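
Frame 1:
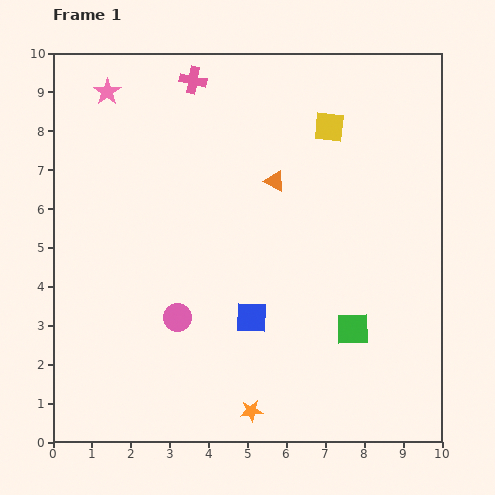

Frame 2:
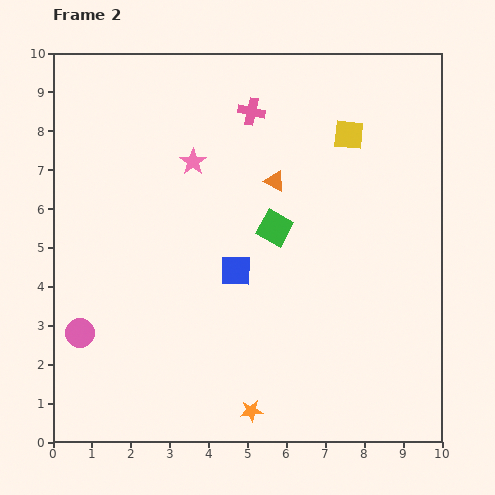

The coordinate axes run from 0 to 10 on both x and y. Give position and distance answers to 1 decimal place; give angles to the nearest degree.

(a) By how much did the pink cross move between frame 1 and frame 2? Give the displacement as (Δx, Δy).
(1.5, -0.8)

The pink cross was at (3.6, 9.3) in frame 1 and (5.1, 8.5) in frame 2.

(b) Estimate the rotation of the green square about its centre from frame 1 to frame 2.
31° clockwise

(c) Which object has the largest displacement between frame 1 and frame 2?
the green square

(moved 3.3; next 2.8)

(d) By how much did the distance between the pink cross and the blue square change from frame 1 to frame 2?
-2.2

Distance in frame 1: 6.3. Distance in frame 2: 4.1.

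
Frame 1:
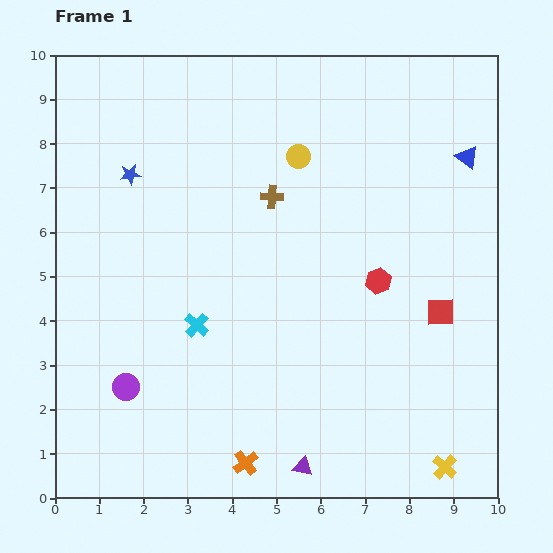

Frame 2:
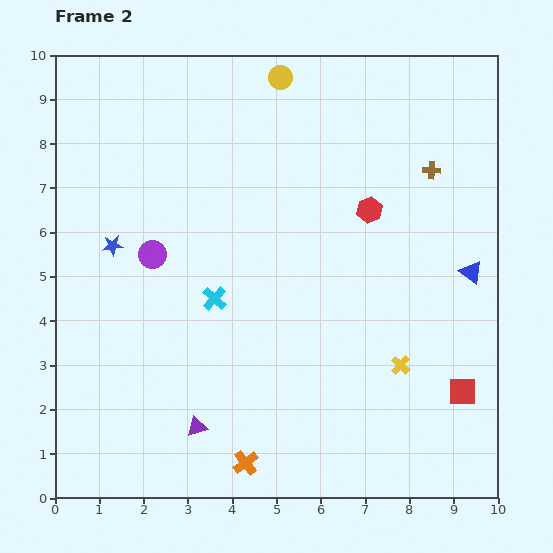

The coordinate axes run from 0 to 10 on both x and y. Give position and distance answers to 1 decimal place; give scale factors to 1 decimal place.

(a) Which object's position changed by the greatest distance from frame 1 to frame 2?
the brown cross

(moved 3.6; next 3.1)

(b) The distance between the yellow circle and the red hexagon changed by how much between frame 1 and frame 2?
+0.3

Distance in frame 1: 3.3. Distance in frame 2: 3.6.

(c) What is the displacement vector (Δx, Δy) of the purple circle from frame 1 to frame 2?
(0.6, 3.0)

The purple circle was at (1.6, 2.5) in frame 1 and (2.2, 5.5) in frame 2.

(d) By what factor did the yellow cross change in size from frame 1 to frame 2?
0.8×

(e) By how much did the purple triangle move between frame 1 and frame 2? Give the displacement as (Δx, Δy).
(-2.4, 0.9)

The purple triangle was at (5.6, 0.7) in frame 1 and (3.2, 1.6) in frame 2.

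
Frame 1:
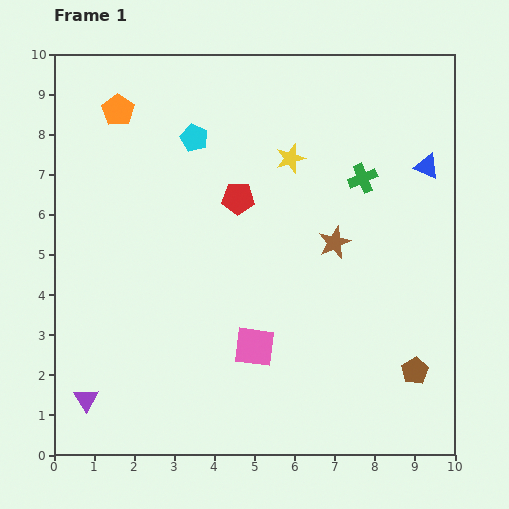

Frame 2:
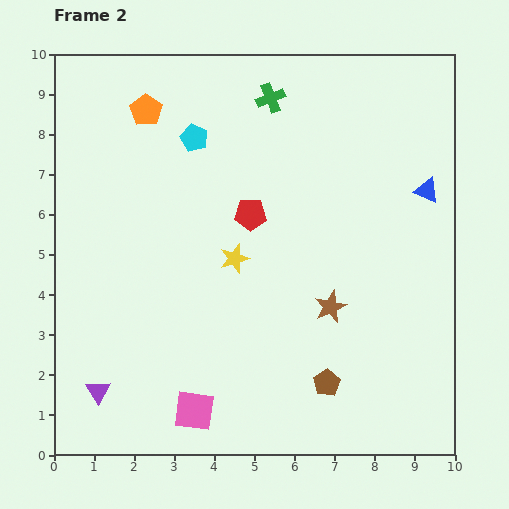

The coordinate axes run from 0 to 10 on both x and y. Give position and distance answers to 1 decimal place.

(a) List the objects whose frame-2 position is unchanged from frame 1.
the cyan pentagon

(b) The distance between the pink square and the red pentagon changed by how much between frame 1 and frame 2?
+1.4

Distance in frame 1: 3.7. Distance in frame 2: 5.1.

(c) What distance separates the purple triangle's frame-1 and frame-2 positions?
0.4

The purple triangle moved from (0.8, 1.4) to (1.1, 1.6), a distance of √(0.3² + 0.2²) ≈ 0.4.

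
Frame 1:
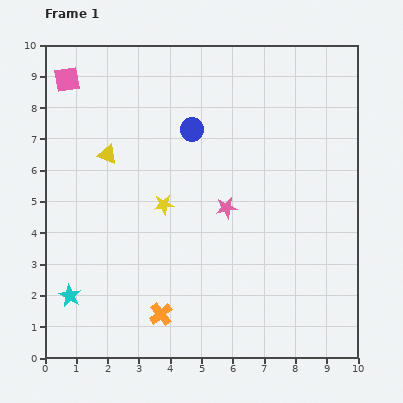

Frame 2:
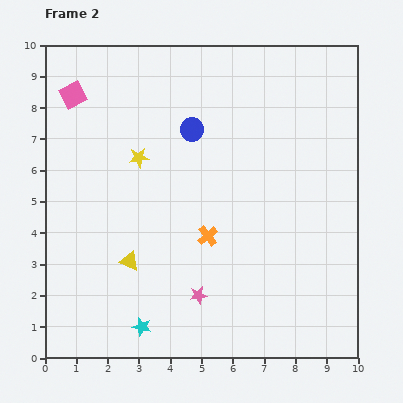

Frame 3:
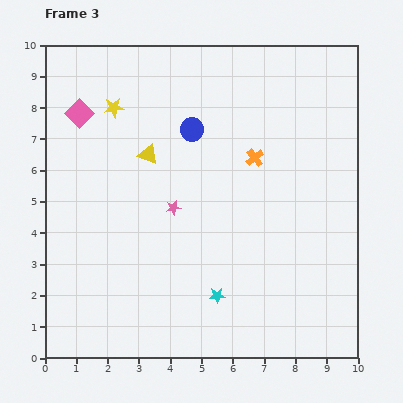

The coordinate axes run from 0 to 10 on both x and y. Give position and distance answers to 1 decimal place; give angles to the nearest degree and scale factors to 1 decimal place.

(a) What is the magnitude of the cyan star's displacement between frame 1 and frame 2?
2.5

The cyan star moved from (0.8, 2.0) to (3.1, 1.0), a distance of √(2.3² + 1.0²) ≈ 2.5.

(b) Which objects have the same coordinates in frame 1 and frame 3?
the blue circle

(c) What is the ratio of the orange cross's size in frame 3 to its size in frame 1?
0.8×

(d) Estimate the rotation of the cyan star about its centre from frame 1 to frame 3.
31° counter-clockwise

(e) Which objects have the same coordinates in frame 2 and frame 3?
the blue circle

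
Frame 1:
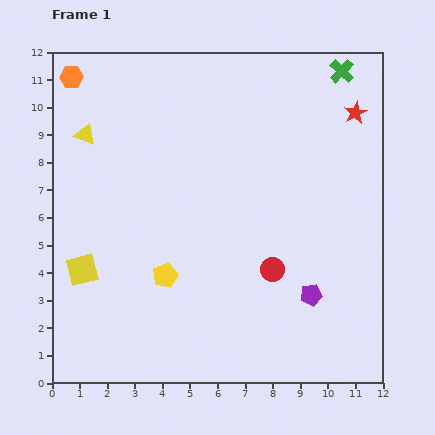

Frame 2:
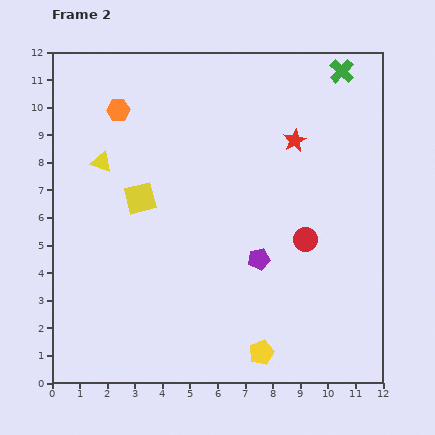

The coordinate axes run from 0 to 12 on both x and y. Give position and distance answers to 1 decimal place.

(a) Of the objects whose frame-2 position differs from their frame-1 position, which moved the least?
the yellow triangle

(moved 1.2)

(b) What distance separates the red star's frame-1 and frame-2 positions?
2.4

The red star moved from (11.0, 9.8) to (8.8, 8.8), a distance of √(2.2² + 1.0²) ≈ 2.4.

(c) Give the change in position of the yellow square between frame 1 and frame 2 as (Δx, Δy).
(2.1, 2.6)

The yellow square was at (1.1, 4.1) in frame 1 and (3.2, 6.7) in frame 2.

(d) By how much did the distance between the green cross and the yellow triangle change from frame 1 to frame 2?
-0.3

Distance in frame 1: 9.6. Distance in frame 2: 9.3.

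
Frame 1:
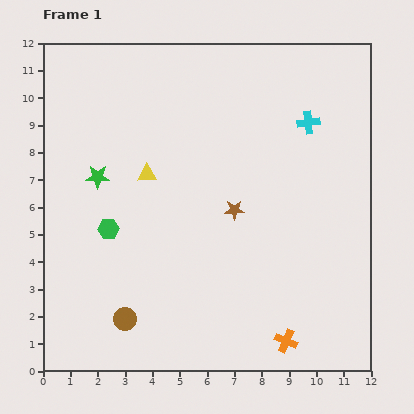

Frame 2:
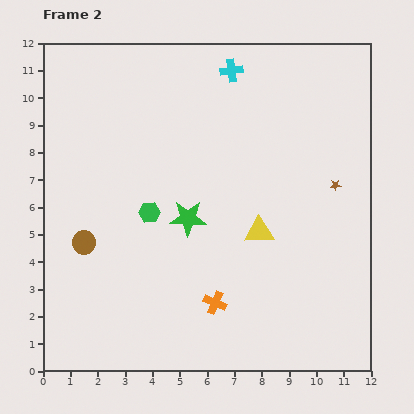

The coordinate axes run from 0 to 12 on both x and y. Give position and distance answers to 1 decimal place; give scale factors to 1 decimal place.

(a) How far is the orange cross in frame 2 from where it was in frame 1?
3.0

The orange cross moved from (8.9, 1.1) to (6.3, 2.5), a distance of √(2.6² + 1.4²) ≈ 3.0.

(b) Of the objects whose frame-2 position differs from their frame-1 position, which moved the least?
the green hexagon

(moved 1.6)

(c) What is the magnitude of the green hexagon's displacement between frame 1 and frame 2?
1.6

The green hexagon moved from (2.4, 5.2) to (3.9, 5.8), a distance of √(1.5² + 0.6²) ≈ 1.6.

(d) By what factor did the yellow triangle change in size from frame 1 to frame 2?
1.5×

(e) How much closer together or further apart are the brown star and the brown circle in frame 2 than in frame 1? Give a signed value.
+3.7

Distance in frame 1: 5.7. Distance in frame 2: 9.4.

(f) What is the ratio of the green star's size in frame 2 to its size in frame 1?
1.5×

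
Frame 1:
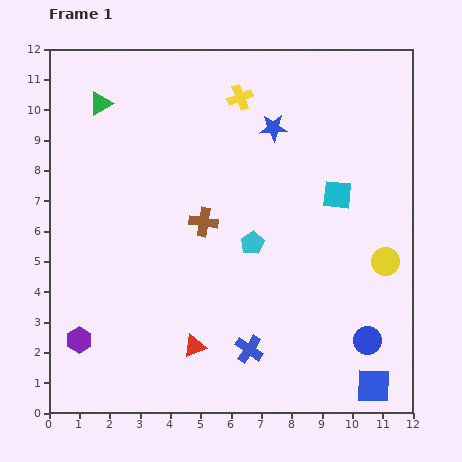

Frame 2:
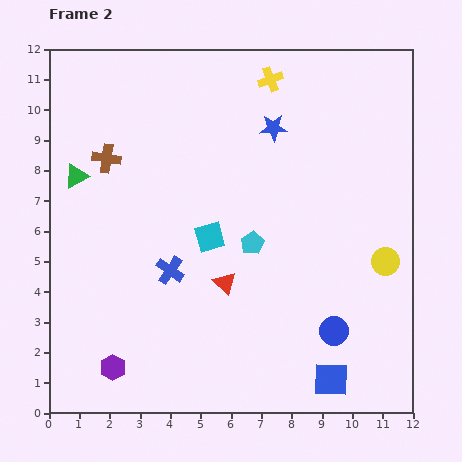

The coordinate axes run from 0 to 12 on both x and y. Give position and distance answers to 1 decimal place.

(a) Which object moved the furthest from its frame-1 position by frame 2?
the cyan square

(moved 4.4; next 3.8)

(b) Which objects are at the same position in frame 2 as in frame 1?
the cyan pentagon, the blue star, the yellow circle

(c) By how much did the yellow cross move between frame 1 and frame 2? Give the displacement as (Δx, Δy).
(1.0, 0.6)

The yellow cross was at (6.3, 10.4) in frame 1 and (7.3, 11.0) in frame 2.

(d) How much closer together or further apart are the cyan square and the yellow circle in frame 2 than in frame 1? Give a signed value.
+3.2

Distance in frame 1: 2.7. Distance in frame 2: 5.9.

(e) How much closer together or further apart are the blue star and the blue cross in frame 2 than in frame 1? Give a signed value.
-1.5

Distance in frame 1: 7.3. Distance in frame 2: 5.8.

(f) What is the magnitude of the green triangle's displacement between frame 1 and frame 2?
2.5

The green triangle moved from (1.7, 10.2) to (0.9, 7.8), a distance of √(0.8² + 2.4²) ≈ 2.5.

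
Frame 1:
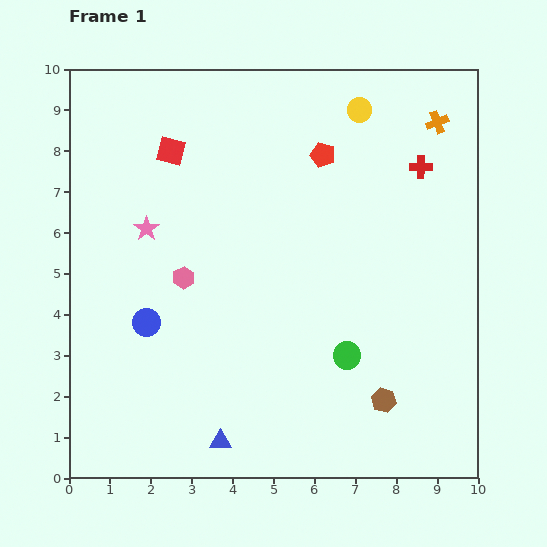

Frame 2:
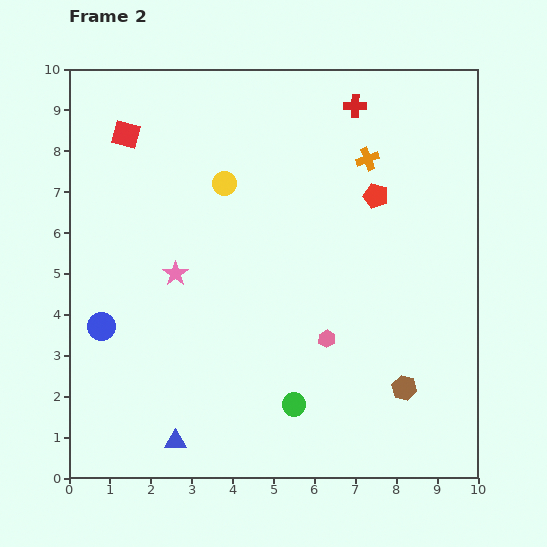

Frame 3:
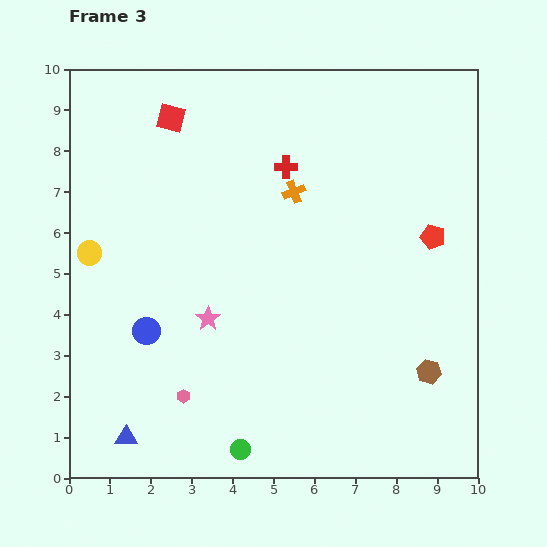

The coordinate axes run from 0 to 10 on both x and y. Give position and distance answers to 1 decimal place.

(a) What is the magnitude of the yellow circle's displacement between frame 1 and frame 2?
3.8

The yellow circle moved from (7.1, 9.0) to (3.8, 7.2), a distance of √(3.3² + 1.8²) ≈ 3.8.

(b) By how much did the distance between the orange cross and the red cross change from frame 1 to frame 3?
-0.6

Distance in frame 1: 1.2. Distance in frame 3: 0.6.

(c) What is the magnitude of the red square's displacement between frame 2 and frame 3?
1.2

The red square moved from (1.4, 8.4) to (2.5, 8.8), a distance of √(1.1² + 0.4²) ≈ 1.2.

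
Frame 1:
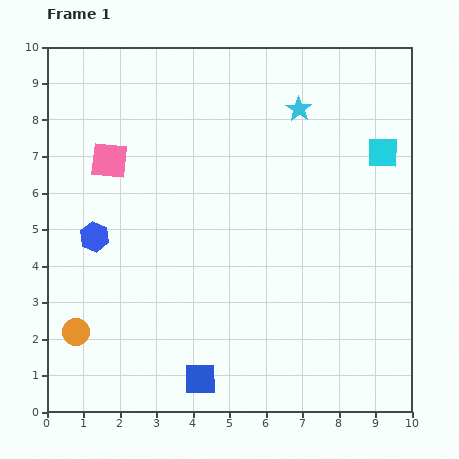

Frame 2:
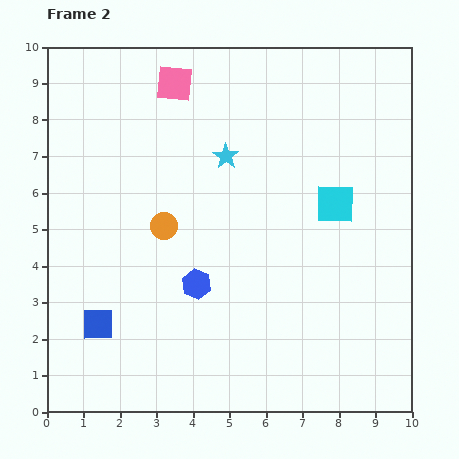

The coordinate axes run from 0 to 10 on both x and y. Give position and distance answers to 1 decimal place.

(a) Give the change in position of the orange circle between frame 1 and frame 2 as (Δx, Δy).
(2.4, 2.9)

The orange circle was at (0.8, 2.2) in frame 1 and (3.2, 5.1) in frame 2.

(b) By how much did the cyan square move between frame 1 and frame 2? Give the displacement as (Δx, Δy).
(-1.3, -1.4)

The cyan square was at (9.2, 7.1) in frame 1 and (7.9, 5.7) in frame 2.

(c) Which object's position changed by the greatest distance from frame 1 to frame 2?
the orange circle

(moved 3.8; next 3.2)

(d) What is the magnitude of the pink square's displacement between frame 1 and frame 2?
2.8

The pink square moved from (1.7, 6.9) to (3.5, 9.0), a distance of √(1.8² + 2.1²) ≈ 2.8.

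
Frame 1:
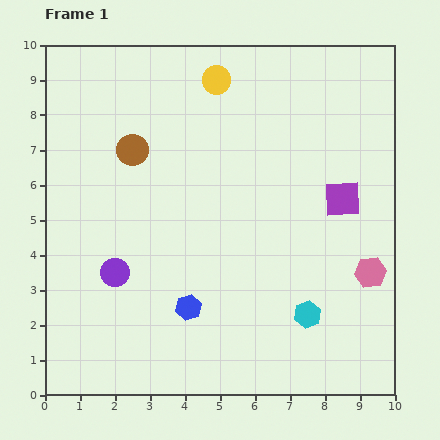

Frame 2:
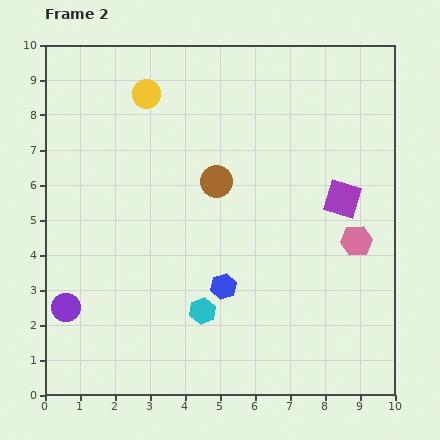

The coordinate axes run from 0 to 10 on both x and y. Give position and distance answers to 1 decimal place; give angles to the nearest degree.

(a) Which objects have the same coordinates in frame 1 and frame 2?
the purple square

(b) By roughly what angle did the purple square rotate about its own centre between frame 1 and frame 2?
19° clockwise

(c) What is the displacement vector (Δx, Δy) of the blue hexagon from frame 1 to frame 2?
(1.0, 0.6)

The blue hexagon was at (4.1, 2.5) in frame 1 and (5.1, 3.1) in frame 2.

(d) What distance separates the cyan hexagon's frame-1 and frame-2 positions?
3.0

The cyan hexagon moved from (7.5, 2.3) to (4.5, 2.4), a distance of √(3.0² + 0.1²) ≈ 3.0.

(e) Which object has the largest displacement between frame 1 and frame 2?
the cyan hexagon

(moved 3.0; next 2.6)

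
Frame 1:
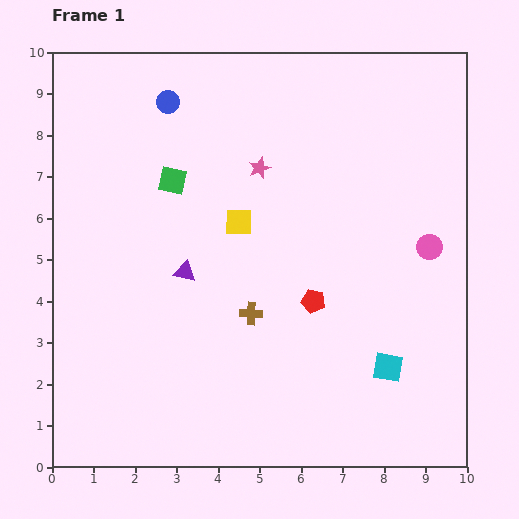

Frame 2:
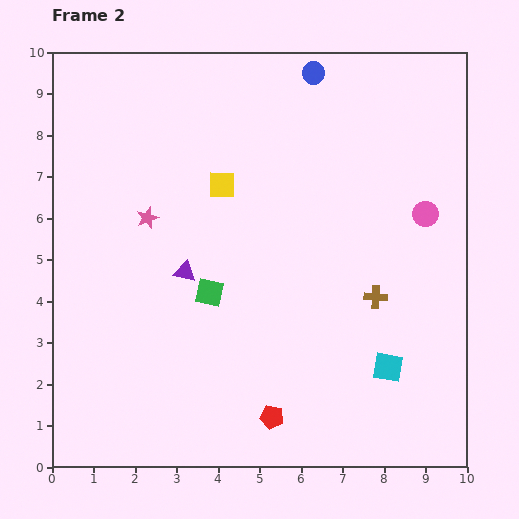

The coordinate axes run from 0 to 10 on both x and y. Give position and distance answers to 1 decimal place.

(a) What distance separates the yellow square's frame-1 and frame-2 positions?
1.0

The yellow square moved from (4.5, 5.9) to (4.1, 6.8), a distance of √(0.4² + 0.9²) ≈ 1.0.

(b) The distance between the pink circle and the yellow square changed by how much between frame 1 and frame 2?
+0.3

Distance in frame 1: 4.6. Distance in frame 2: 4.9.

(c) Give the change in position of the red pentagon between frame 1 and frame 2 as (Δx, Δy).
(-1.0, -2.8)

The red pentagon was at (6.3, 4.0) in frame 1 and (5.3, 1.2) in frame 2.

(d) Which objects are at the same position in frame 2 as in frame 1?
the purple triangle, the cyan square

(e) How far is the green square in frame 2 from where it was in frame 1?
2.8

The green square moved from (2.9, 6.9) to (3.8, 4.2), a distance of √(0.9² + 2.7²) ≈ 2.8.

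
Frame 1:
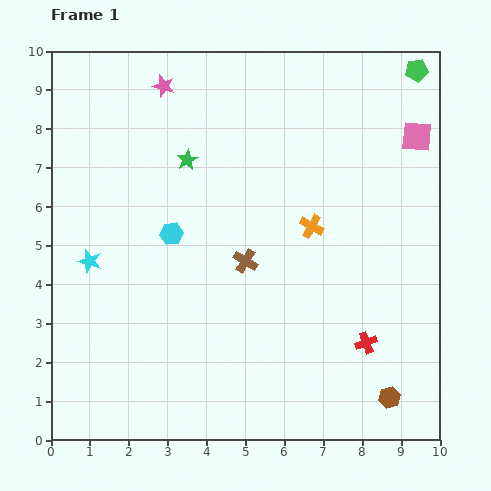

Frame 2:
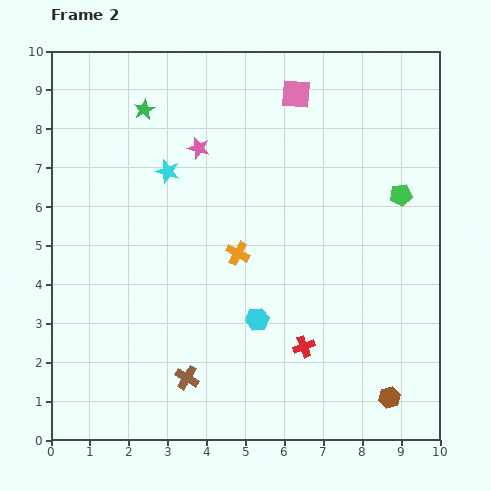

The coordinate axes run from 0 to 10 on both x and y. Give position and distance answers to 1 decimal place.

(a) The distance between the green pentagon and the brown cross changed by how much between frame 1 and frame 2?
+0.6

Distance in frame 1: 6.6. Distance in frame 2: 7.2.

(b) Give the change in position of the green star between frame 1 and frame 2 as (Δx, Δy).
(-1.1, 1.3)

The green star was at (3.5, 7.2) in frame 1 and (2.4, 8.5) in frame 2.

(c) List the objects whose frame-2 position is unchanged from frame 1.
the brown hexagon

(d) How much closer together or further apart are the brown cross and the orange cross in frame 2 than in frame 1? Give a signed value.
+1.6

Distance in frame 1: 1.9. Distance in frame 2: 3.5.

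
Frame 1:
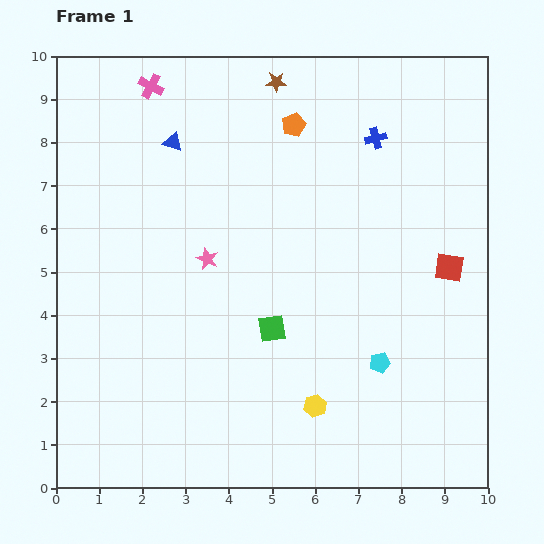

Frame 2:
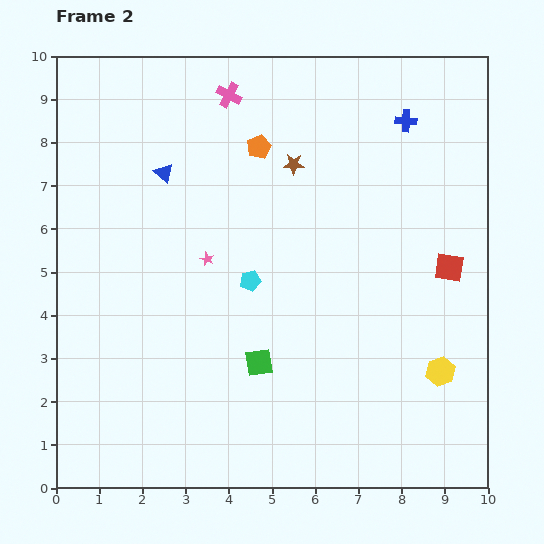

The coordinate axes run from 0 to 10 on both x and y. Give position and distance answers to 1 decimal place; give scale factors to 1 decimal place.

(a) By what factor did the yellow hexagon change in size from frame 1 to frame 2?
1.3×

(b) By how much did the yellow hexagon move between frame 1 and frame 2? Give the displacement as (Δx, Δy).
(2.9, 0.8)

The yellow hexagon was at (6.0, 1.9) in frame 1 and (8.9, 2.7) in frame 2.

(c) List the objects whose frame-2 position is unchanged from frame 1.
the red square, the pink star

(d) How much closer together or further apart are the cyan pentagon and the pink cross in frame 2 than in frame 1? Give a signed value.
-4.0

Distance in frame 1: 8.3. Distance in frame 2: 4.3.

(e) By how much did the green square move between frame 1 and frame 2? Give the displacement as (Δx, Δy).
(-0.3, -0.8)

The green square was at (5.0, 3.7) in frame 1 and (4.7, 2.9) in frame 2.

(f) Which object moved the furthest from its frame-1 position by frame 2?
the cyan pentagon

(moved 3.6; next 3.0)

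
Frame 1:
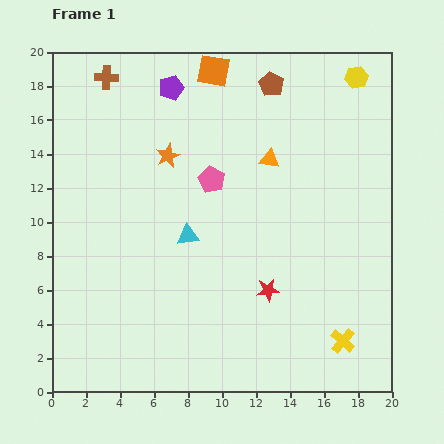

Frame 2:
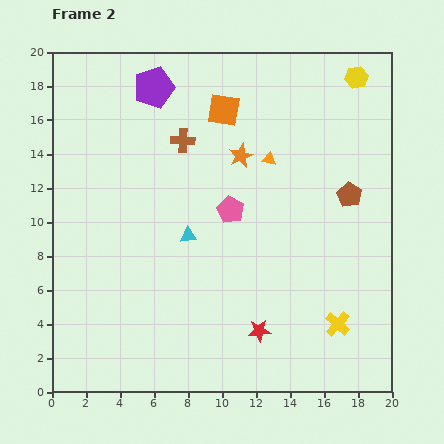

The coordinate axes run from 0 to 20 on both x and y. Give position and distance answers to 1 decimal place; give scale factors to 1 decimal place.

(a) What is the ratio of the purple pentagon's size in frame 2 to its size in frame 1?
1.6×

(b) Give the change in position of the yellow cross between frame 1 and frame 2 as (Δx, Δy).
(-0.3, 1.0)

The yellow cross was at (17.1, 3.0) in frame 1 and (16.8, 4.0) in frame 2.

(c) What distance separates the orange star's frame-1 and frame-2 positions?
4.3

The orange star moved from (6.8, 13.9) to (11.1, 13.9), a distance of √(4.3² + 0.0²) ≈ 4.3.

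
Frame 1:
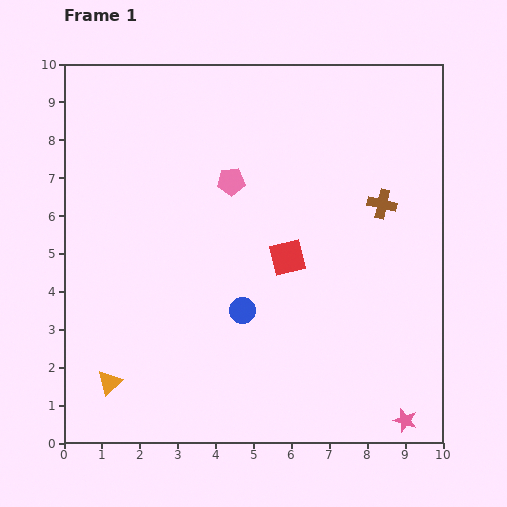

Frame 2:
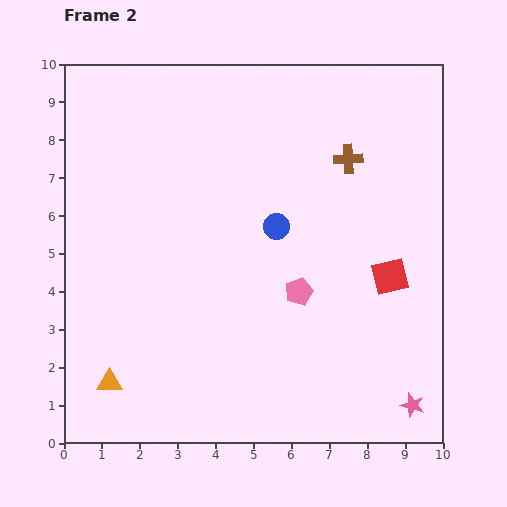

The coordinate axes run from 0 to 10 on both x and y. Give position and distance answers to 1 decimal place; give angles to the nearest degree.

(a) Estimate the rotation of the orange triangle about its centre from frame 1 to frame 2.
42° clockwise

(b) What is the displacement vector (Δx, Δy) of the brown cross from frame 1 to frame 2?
(-0.9, 1.2)

The brown cross was at (8.4, 6.3) in frame 1 and (7.5, 7.5) in frame 2.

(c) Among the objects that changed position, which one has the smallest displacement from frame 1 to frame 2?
the pink star

(moved 0.4)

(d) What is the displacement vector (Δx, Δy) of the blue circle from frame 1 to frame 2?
(0.9, 2.2)

The blue circle was at (4.7, 3.5) in frame 1 and (5.6, 5.7) in frame 2.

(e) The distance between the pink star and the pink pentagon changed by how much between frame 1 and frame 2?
-3.6

Distance in frame 1: 7.8. Distance in frame 2: 4.2.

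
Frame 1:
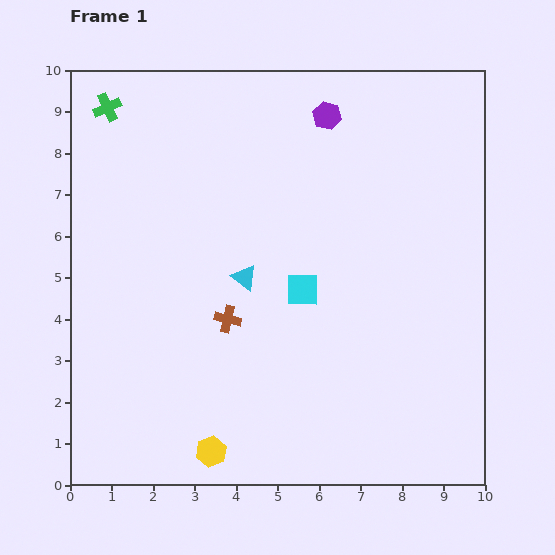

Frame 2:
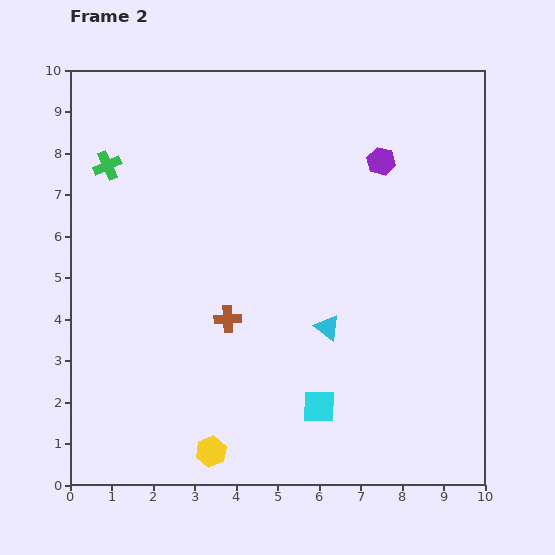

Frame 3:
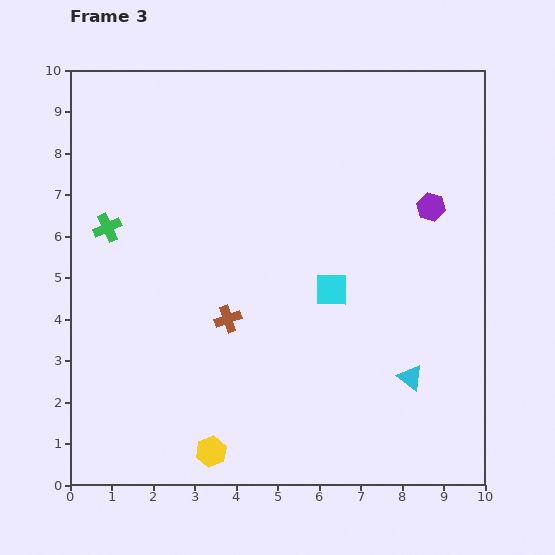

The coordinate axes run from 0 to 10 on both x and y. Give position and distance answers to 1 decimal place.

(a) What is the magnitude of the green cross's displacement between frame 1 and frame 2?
1.4

The green cross moved from (0.9, 9.1) to (0.9, 7.7), a distance of √(0.0² + 1.4²) ≈ 1.4.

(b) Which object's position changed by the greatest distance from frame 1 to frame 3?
the cyan triangle

(moved 4.7; next 3.3)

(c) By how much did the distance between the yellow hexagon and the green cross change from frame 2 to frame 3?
-1.3

Distance in frame 2: 7.3. Distance in frame 3: 6.0.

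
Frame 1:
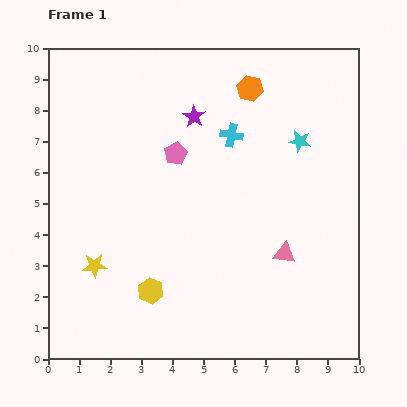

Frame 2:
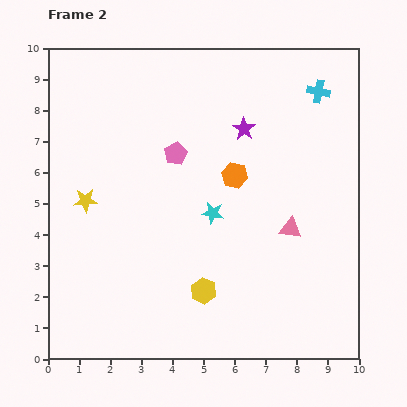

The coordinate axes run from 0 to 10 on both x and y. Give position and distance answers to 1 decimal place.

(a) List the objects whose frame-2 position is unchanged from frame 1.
the pink pentagon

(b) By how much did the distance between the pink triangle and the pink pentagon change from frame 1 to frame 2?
-0.3

Distance in frame 1: 4.7. Distance in frame 2: 4.4.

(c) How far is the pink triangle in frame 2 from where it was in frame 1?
0.8

The pink triangle moved from (7.6, 3.4) to (7.8, 4.2), a distance of √(0.2² + 0.8²) ≈ 0.8.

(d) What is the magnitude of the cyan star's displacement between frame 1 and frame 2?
3.6

The cyan star moved from (8.1, 7.0) to (5.3, 4.7), a distance of √(2.8² + 2.3²) ≈ 3.6.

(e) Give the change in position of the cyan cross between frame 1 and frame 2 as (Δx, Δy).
(2.8, 1.4)

The cyan cross was at (5.9, 7.2) in frame 1 and (8.7, 8.6) in frame 2.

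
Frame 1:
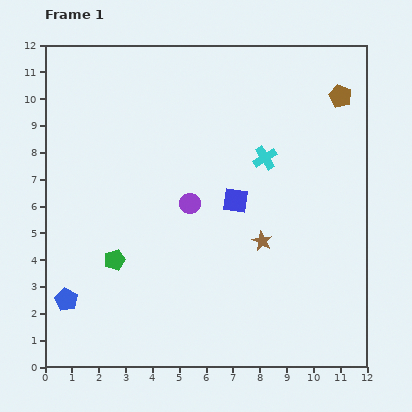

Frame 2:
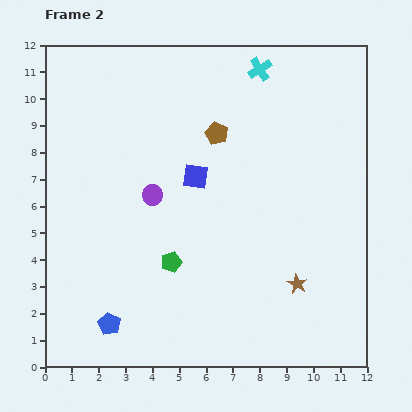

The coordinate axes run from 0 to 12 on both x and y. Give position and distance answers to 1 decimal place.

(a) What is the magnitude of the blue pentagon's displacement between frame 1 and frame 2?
1.8

The blue pentagon moved from (0.8, 2.5) to (2.4, 1.6), a distance of √(1.6² + 0.9²) ≈ 1.8.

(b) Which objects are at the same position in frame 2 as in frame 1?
none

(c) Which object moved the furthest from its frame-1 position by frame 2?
the brown pentagon

(moved 4.8; next 3.3)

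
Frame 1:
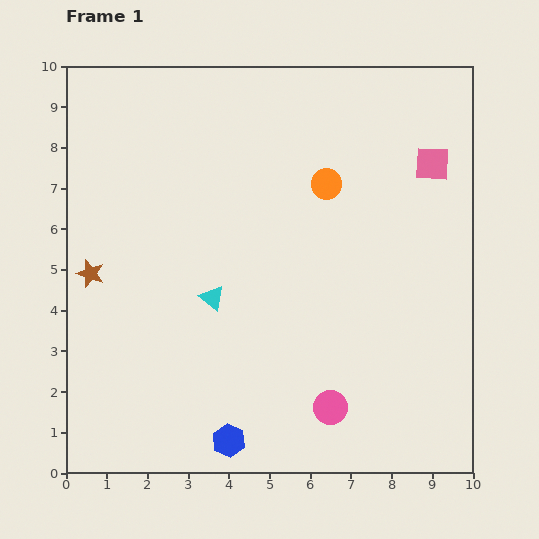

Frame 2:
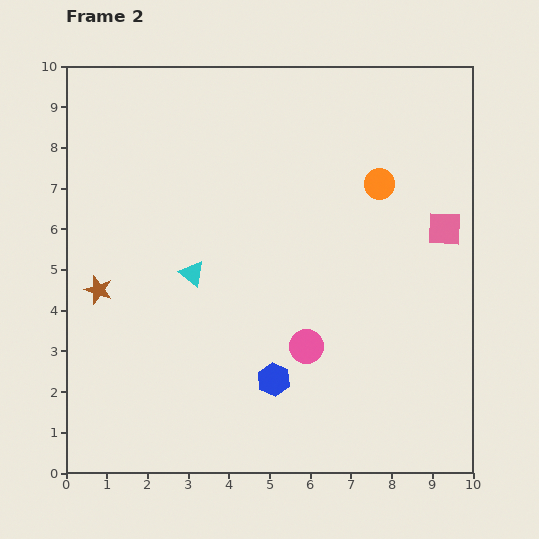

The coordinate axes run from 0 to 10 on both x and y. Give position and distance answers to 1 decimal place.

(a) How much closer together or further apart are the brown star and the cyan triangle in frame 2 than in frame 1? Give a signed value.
-0.8

Distance in frame 1: 3.1. Distance in frame 2: 2.3.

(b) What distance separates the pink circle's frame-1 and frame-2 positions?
1.6

The pink circle moved from (6.5, 1.6) to (5.9, 3.1), a distance of √(0.6² + 1.5²) ≈ 1.6.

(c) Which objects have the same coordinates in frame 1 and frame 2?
none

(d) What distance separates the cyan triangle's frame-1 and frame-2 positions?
0.8

The cyan triangle moved from (3.6, 4.3) to (3.1, 4.9), a distance of √(0.5² + 0.6²) ≈ 0.8.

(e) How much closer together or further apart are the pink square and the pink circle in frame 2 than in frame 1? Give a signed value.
-2.0

Distance in frame 1: 6.5. Distance in frame 2: 4.5.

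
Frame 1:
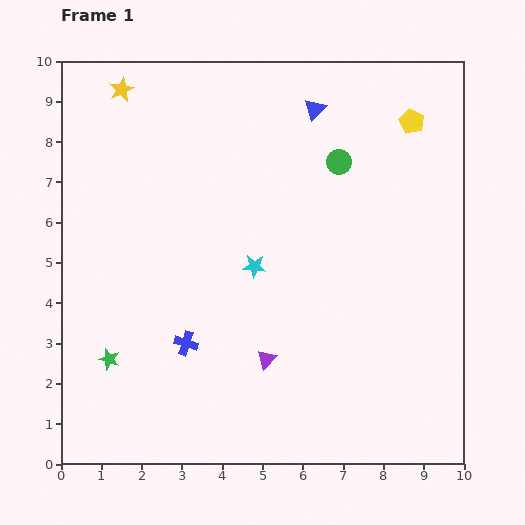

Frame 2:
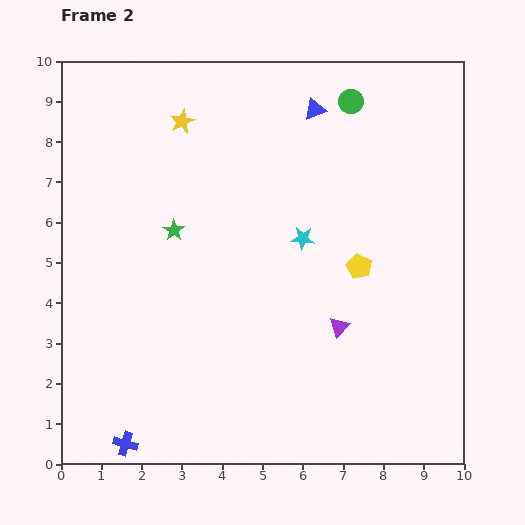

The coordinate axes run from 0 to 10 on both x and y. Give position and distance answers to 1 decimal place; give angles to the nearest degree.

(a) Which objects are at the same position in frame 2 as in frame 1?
the blue triangle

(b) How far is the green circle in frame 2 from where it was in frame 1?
1.5

The green circle moved from (6.9, 7.5) to (7.2, 9.0), a distance of √(0.3² + 1.5²) ≈ 1.5.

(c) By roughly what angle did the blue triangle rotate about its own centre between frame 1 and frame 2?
27° clockwise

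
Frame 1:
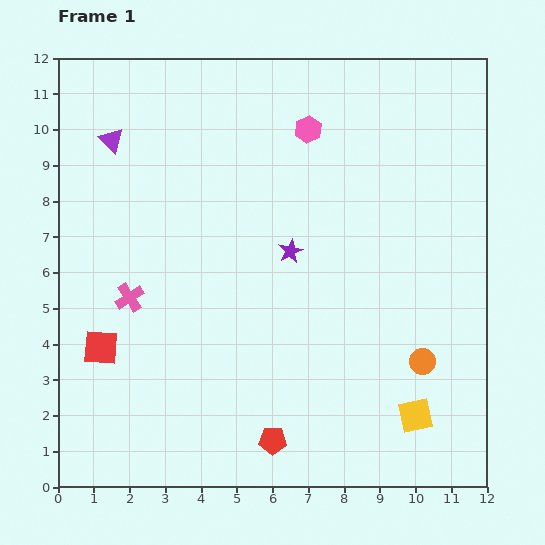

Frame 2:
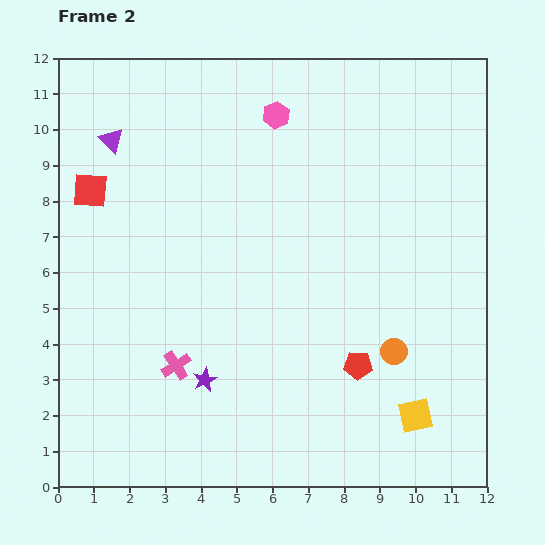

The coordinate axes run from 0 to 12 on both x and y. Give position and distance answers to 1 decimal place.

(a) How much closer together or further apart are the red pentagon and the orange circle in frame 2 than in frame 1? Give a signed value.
-3.6

Distance in frame 1: 4.7. Distance in frame 2: 1.1.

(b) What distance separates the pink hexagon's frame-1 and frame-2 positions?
1.0

The pink hexagon moved from (7.0, 10.0) to (6.1, 10.4), a distance of √(0.9² + 0.4²) ≈ 1.0.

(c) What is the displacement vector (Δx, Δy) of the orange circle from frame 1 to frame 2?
(-0.8, 0.3)

The orange circle was at (10.2, 3.5) in frame 1 and (9.4, 3.8) in frame 2.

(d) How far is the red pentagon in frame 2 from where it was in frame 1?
3.2

The red pentagon moved from (6.0, 1.3) to (8.4, 3.4), a distance of √(2.4² + 2.1²) ≈ 3.2.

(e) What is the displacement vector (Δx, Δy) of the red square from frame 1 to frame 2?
(-0.3, 4.4)

The red square was at (1.2, 3.9) in frame 1 and (0.9, 8.3) in frame 2.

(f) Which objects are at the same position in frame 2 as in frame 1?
the purple triangle, the yellow square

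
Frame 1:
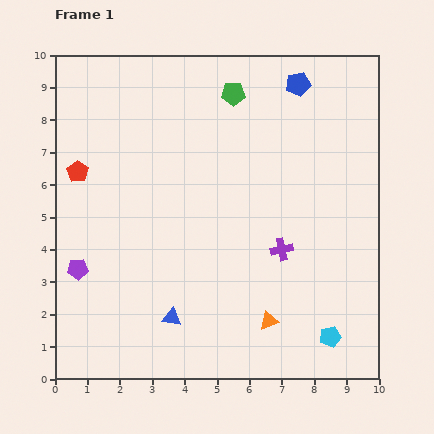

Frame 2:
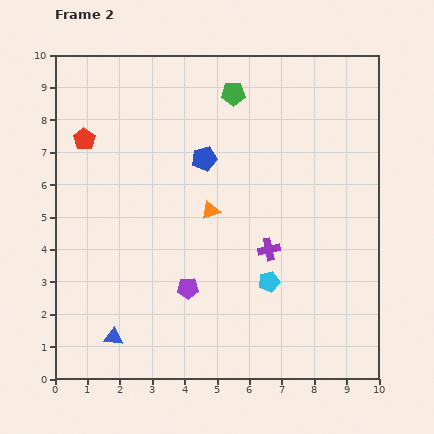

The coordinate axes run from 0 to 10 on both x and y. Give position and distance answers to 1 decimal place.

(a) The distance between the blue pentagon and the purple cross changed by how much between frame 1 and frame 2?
-1.7

Distance in frame 1: 5.1. Distance in frame 2: 3.4.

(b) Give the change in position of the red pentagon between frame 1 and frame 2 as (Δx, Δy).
(0.2, 1.0)

The red pentagon was at (0.7, 6.4) in frame 1 and (0.9, 7.4) in frame 2.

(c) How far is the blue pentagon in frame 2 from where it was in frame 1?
3.7

The blue pentagon moved from (7.5, 9.1) to (4.6, 6.8), a distance of √(2.9² + 2.3²) ≈ 3.7.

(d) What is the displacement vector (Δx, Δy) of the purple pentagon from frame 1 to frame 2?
(3.4, -0.6)

The purple pentagon was at (0.7, 3.4) in frame 1 and (4.1, 2.8) in frame 2.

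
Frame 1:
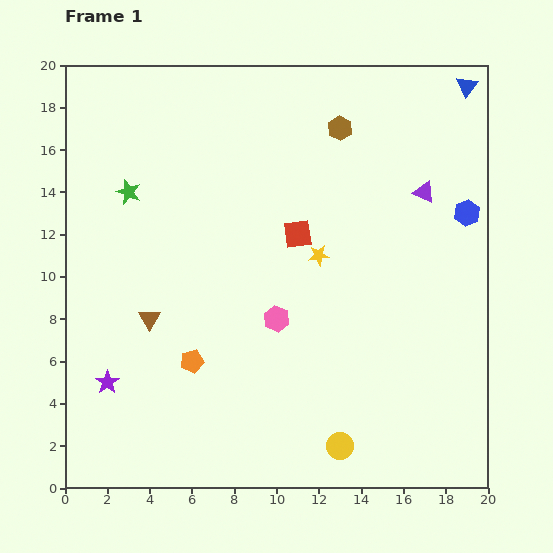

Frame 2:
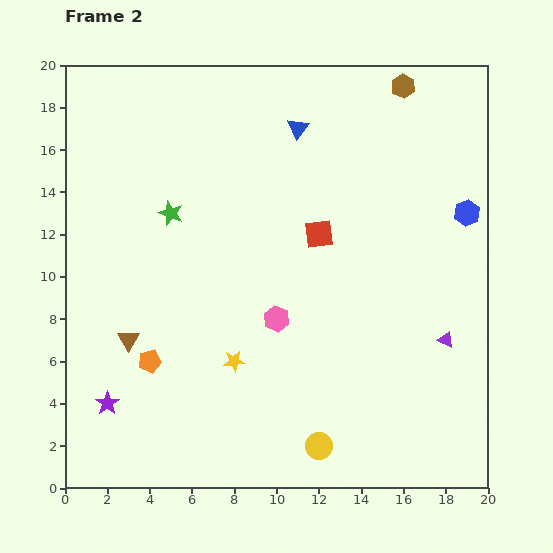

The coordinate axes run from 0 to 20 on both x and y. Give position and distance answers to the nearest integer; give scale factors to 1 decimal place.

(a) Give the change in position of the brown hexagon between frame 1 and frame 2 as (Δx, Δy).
(3, 2)

The brown hexagon was at (13, 17) in frame 1 and (16, 19) in frame 2.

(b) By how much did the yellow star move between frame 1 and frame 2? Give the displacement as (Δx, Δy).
(-4, -5)

The yellow star was at (12, 11) in frame 1 and (8, 6) in frame 2.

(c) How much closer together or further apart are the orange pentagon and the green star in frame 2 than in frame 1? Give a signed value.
-2

Distance in frame 1: 9. Distance in frame 2: 7.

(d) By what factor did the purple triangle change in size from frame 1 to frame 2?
0.8×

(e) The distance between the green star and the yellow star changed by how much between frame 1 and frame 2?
-1

Distance in frame 1: 9. Distance in frame 2: 8.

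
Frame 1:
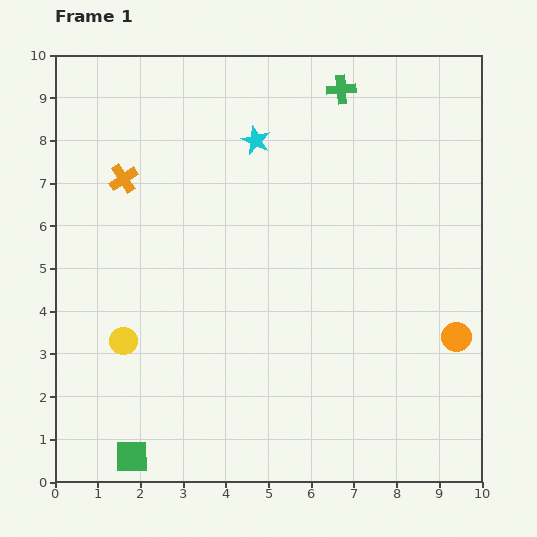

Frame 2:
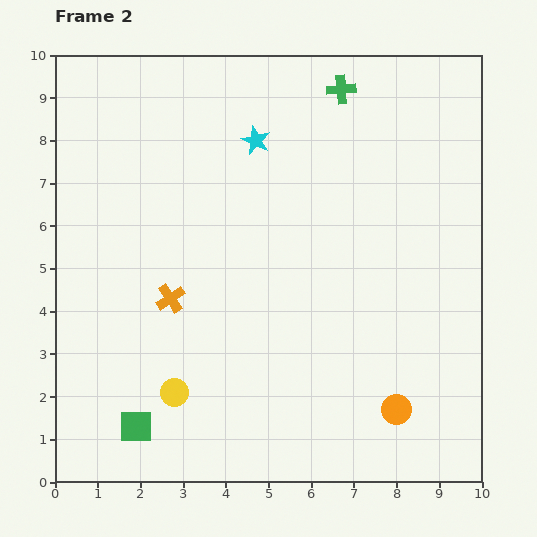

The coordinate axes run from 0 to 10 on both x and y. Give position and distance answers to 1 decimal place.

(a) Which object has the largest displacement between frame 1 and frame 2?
the orange cross

(moved 3.0; next 2.2)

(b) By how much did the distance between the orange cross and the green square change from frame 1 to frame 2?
-3.4

Distance in frame 1: 6.5. Distance in frame 2: 3.1.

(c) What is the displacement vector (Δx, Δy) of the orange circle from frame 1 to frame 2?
(-1.4, -1.7)

The orange circle was at (9.4, 3.4) in frame 1 and (8.0, 1.7) in frame 2.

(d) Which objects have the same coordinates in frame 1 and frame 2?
the cyan star, the green cross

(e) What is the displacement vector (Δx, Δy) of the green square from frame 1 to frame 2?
(0.1, 0.7)

The green square was at (1.8, 0.6) in frame 1 and (1.9, 1.3) in frame 2.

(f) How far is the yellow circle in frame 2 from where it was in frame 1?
1.7

The yellow circle moved from (1.6, 3.3) to (2.8, 2.1), a distance of √(1.2² + 1.2²) ≈ 1.7.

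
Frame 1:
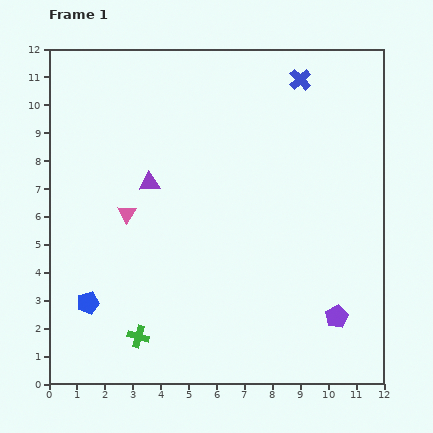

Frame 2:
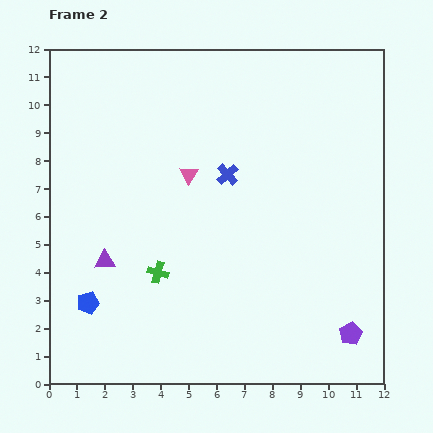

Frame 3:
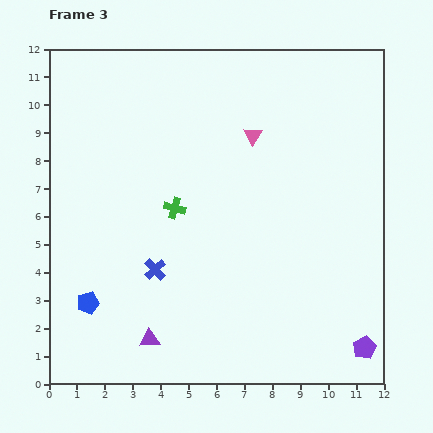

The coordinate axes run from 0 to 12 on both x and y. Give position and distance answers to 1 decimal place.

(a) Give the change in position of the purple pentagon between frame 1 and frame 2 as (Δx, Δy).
(0.5, -0.6)

The purple pentagon was at (10.3, 2.4) in frame 1 and (10.8, 1.8) in frame 2.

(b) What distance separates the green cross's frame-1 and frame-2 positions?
2.4

The green cross moved from (3.2, 1.7) to (3.9, 4.0), a distance of √(0.7² + 2.3²) ≈ 2.4.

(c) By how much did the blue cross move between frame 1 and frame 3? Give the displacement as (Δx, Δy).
(-5.2, -6.8)

The blue cross was at (9.0, 10.9) in frame 1 and (3.8, 4.1) in frame 3.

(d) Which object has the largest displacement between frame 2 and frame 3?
the blue cross

(moved 4.3; next 3.2)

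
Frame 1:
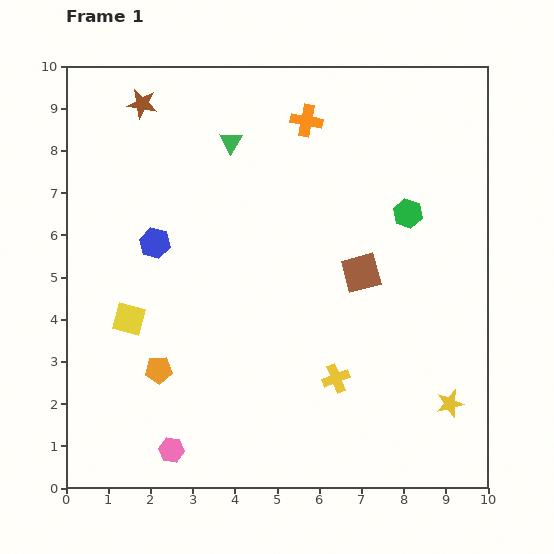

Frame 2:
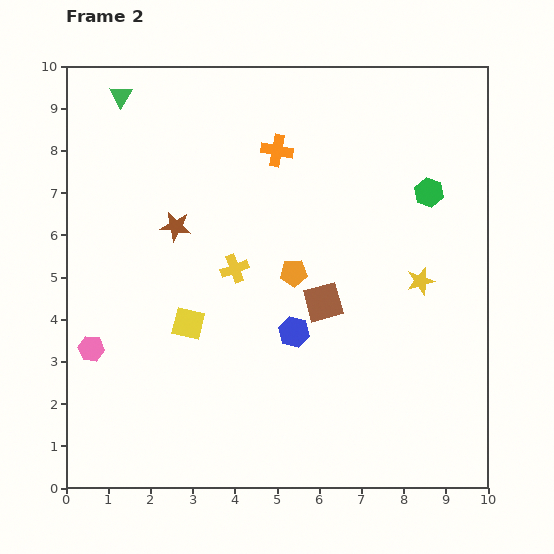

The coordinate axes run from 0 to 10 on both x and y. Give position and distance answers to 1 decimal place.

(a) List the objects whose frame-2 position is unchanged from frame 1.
none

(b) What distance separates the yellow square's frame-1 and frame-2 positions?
1.4

The yellow square moved from (1.5, 4.0) to (2.9, 3.9), a distance of √(1.4² + 0.1²) ≈ 1.4.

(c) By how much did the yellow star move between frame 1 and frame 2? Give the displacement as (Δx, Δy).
(-0.7, 2.9)

The yellow star was at (9.1, 2.0) in frame 1 and (8.4, 4.9) in frame 2.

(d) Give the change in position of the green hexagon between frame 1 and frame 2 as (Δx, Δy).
(0.5, 0.5)

The green hexagon was at (8.1, 6.5) in frame 1 and (8.6, 7.0) in frame 2.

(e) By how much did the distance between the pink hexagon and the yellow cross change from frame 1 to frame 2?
-0.4

Distance in frame 1: 4.3. Distance in frame 2: 3.9.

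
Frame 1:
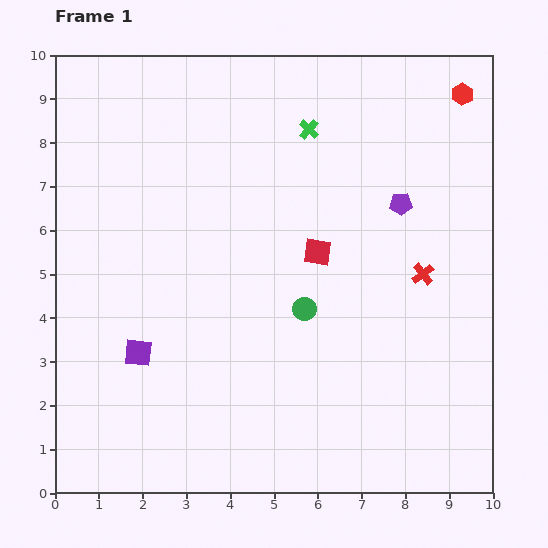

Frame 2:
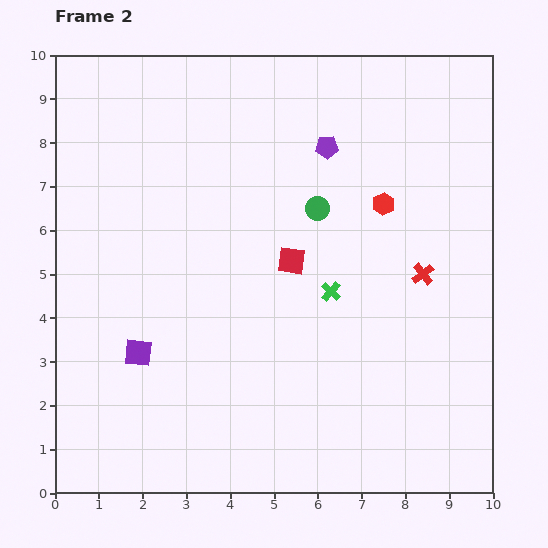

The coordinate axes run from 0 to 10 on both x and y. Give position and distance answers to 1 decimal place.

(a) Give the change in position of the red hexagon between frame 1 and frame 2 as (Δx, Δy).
(-1.8, -2.5)

The red hexagon was at (9.3, 9.1) in frame 1 and (7.5, 6.6) in frame 2.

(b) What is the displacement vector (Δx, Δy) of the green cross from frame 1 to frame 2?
(0.5, -3.7)

The green cross was at (5.8, 8.3) in frame 1 and (6.3, 4.6) in frame 2.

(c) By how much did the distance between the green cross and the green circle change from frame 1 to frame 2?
-2.2

Distance in frame 1: 4.1. Distance in frame 2: 1.9.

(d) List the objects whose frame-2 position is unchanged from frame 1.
the red cross, the purple square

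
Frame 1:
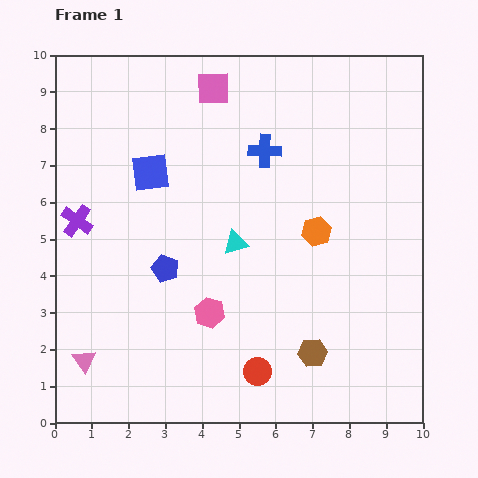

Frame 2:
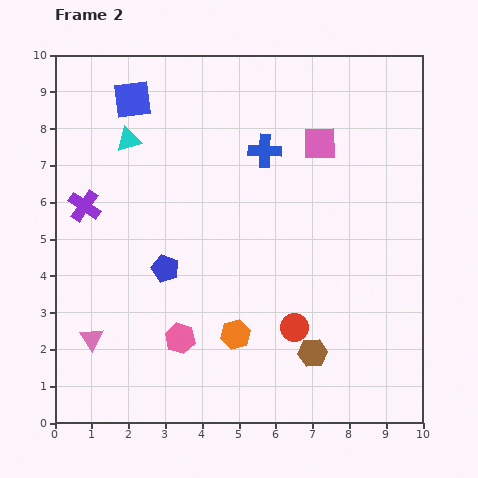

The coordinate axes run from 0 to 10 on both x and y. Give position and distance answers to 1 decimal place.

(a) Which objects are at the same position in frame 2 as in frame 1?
the blue cross, the blue pentagon, the brown hexagon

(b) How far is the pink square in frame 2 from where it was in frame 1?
3.3

The pink square moved from (4.3, 9.1) to (7.2, 7.6), a distance of √(2.9² + 1.5²) ≈ 3.3.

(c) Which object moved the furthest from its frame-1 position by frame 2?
the cyan triangle

(moved 4.0; next 3.6)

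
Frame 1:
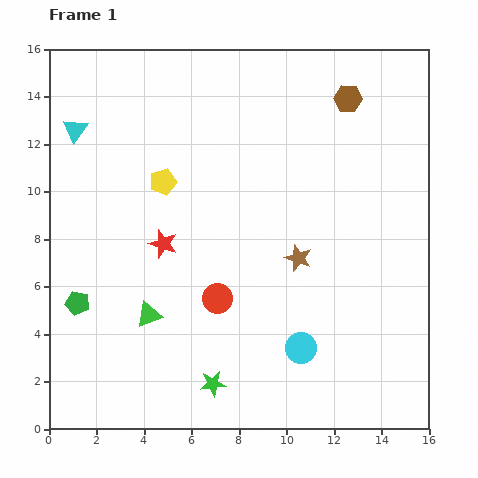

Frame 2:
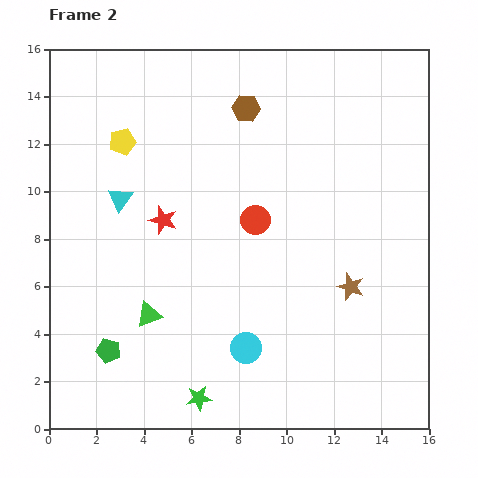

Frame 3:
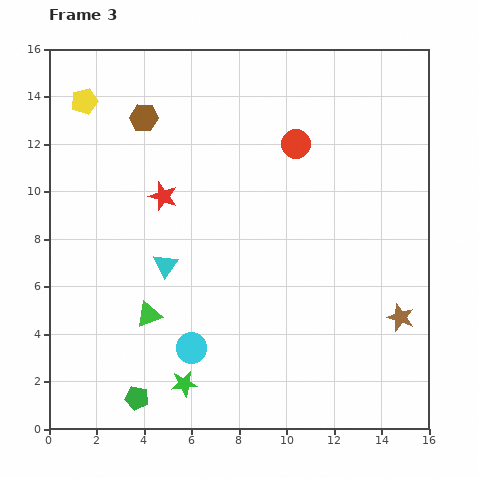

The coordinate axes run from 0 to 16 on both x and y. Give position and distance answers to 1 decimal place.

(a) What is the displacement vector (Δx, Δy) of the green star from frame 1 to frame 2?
(-0.6, -0.6)

The green star was at (6.9, 1.9) in frame 1 and (6.3, 1.3) in frame 2.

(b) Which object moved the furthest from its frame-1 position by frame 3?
the brown hexagon

(moved 8.6; next 7.3)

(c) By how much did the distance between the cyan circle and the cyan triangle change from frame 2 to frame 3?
-4.5

Distance in frame 2: 8.2. Distance in frame 3: 3.7.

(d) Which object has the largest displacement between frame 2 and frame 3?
the brown hexagon

(moved 4.3; next 3.6)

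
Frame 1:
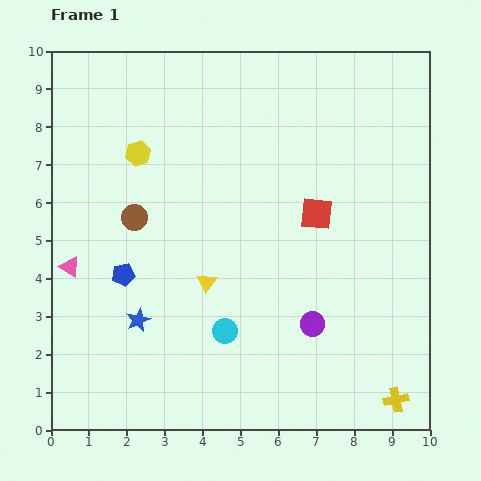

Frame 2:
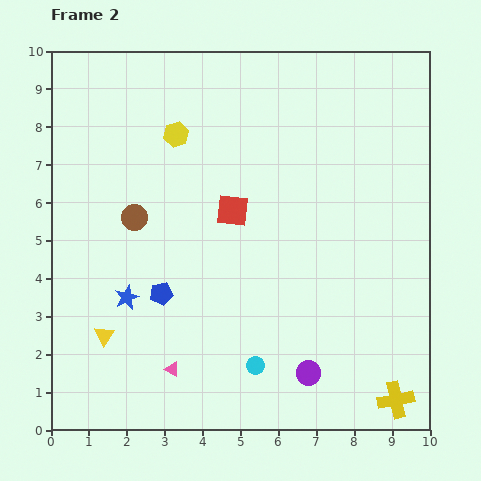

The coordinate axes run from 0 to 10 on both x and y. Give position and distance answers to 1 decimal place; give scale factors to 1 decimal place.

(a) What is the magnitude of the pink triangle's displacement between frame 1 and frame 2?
3.8

The pink triangle moved from (0.5, 4.3) to (3.2, 1.6), a distance of √(2.7² + 2.7²) ≈ 3.8.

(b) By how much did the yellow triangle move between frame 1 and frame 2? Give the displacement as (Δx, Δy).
(-2.7, -1.4)

The yellow triangle was at (4.1, 3.9) in frame 1 and (1.4, 2.5) in frame 2.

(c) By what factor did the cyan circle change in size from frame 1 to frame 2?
0.7×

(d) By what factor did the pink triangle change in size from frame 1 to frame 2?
0.7×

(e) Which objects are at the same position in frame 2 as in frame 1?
the brown circle, the yellow cross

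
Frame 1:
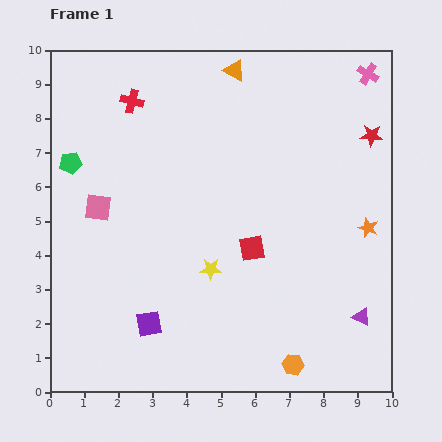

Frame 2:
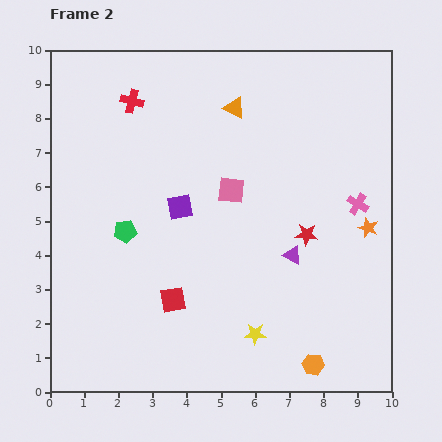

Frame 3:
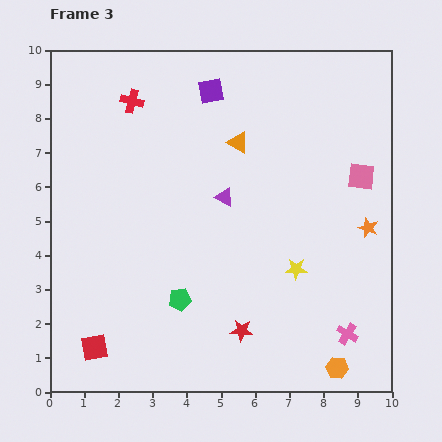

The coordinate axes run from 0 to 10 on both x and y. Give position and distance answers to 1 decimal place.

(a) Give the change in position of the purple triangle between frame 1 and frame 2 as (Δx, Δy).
(-2.0, 1.8)

The purple triangle was at (9.1, 2.2) in frame 1 and (7.1, 4.0) in frame 2.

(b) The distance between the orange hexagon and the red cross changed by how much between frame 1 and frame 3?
+0.8

Distance in frame 1: 9.0. Distance in frame 3: 9.8.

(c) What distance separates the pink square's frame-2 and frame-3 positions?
3.8

The pink square moved from (5.3, 5.9) to (9.1, 6.3), a distance of √(3.8² + 0.4²) ≈ 3.8.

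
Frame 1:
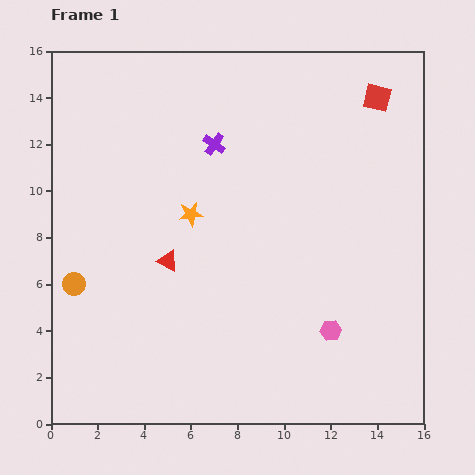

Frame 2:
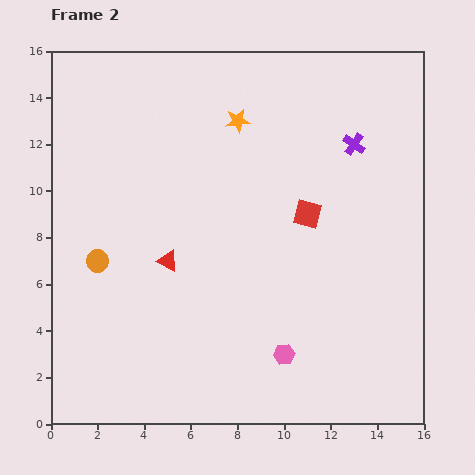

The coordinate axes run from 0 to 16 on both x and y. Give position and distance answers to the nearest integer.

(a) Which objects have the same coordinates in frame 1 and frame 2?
the red triangle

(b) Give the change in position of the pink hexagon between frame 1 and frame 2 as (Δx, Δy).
(-2, -1)

The pink hexagon was at (12, 4) in frame 1 and (10, 3) in frame 2.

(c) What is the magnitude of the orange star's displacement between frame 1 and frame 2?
4

The orange star moved from (6, 9) to (8, 13), a distance of √(2² + 4²) ≈ 4.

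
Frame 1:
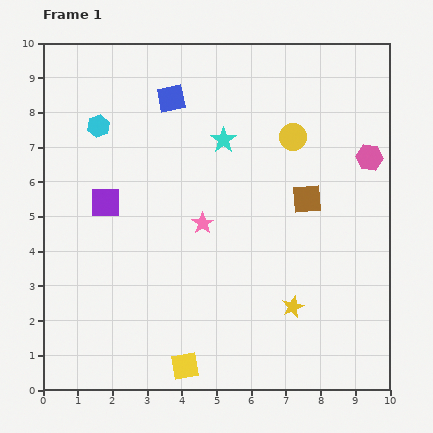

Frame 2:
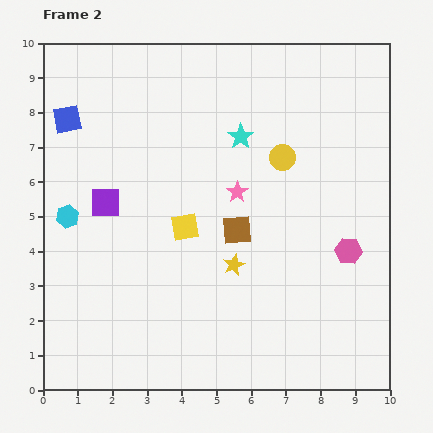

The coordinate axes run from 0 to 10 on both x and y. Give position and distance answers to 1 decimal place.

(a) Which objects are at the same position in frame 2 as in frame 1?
the purple square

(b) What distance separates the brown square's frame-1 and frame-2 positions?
2.2

The brown square moved from (7.6, 5.5) to (5.6, 4.6), a distance of √(2.0² + 0.9²) ≈ 2.2.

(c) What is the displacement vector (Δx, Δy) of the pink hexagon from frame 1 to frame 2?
(-0.6, -2.7)

The pink hexagon was at (9.4, 6.7) in frame 1 and (8.8, 4.0) in frame 2.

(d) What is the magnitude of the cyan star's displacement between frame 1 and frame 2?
0.5

The cyan star moved from (5.2, 7.2) to (5.7, 7.3), a distance of √(0.5² + 0.1²) ≈ 0.5.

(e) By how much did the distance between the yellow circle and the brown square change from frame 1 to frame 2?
+0.7

Distance in frame 1: 1.8. Distance in frame 2: 2.5.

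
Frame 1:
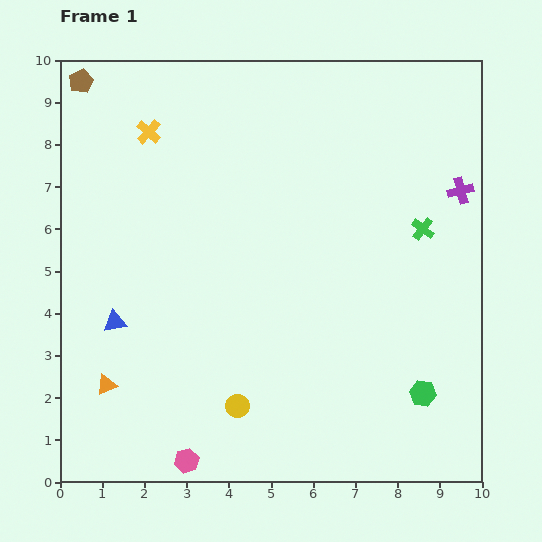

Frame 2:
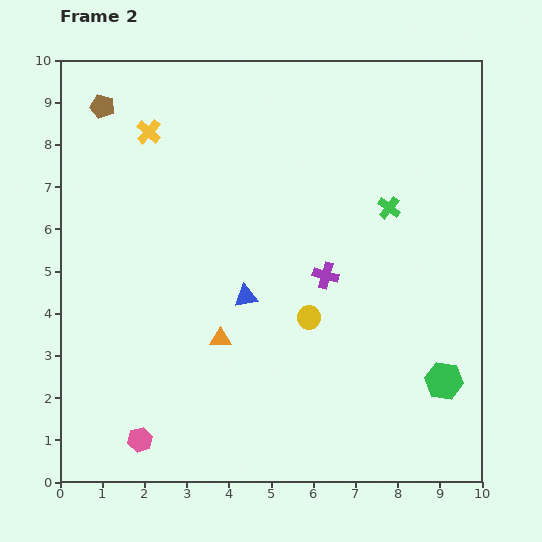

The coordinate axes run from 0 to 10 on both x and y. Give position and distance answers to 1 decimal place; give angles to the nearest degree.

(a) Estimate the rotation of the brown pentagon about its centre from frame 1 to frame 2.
30° counter-clockwise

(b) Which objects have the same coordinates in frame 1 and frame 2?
the yellow cross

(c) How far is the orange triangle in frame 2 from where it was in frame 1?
2.9

The orange triangle moved from (1.1, 2.3) to (3.8, 3.4), a distance of √(2.7² + 1.1²) ≈ 2.9.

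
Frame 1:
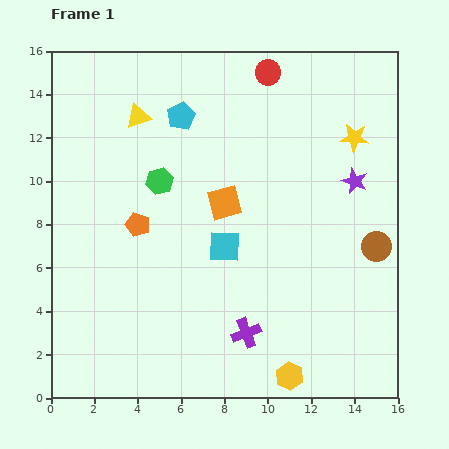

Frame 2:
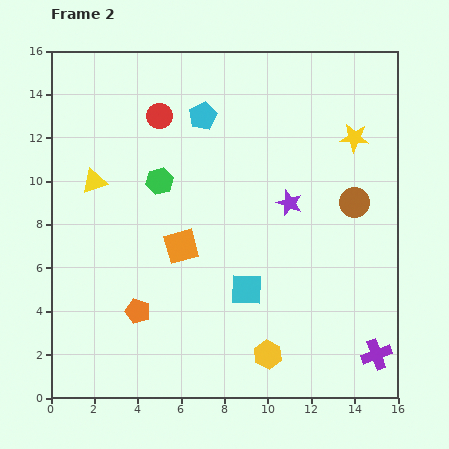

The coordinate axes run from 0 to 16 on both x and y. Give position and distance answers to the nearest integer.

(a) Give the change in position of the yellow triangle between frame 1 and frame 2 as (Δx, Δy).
(-2, -3)

The yellow triangle was at (4, 13) in frame 1 and (2, 10) in frame 2.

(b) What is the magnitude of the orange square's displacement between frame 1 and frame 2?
3

The orange square moved from (8, 9) to (6, 7), a distance of √(2² + 2²) ≈ 3.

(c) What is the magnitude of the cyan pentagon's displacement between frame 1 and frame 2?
1

The cyan pentagon moved from (6, 13) to (7, 13), a distance of √(1² + 0²) ≈ 1.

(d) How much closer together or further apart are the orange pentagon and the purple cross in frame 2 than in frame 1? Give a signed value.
+4

Distance in frame 1: 7. Distance in frame 2: 11.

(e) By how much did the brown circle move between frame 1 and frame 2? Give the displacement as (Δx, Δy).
(-1, 2)

The brown circle was at (15, 7) in frame 1 and (14, 9) in frame 2.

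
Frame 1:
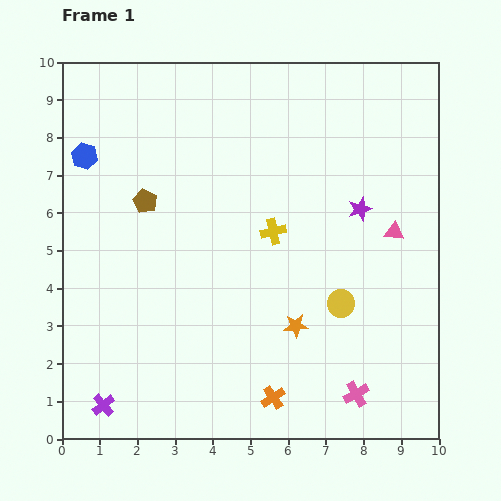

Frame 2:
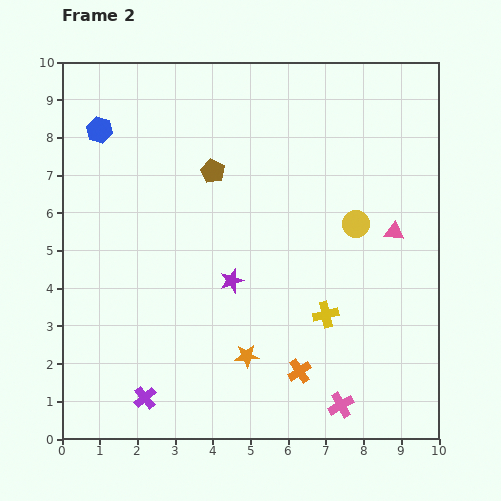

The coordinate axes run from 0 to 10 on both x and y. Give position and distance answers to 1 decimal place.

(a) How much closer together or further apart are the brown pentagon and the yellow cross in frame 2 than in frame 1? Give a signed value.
+1.3

Distance in frame 1: 3.5. Distance in frame 2: 4.8.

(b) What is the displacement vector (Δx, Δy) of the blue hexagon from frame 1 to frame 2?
(0.4, 0.7)

The blue hexagon was at (0.6, 7.5) in frame 1 and (1.0, 8.2) in frame 2.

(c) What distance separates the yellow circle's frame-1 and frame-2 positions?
2.1

The yellow circle moved from (7.4, 3.6) to (7.8, 5.7), a distance of √(0.4² + 2.1²) ≈ 2.1.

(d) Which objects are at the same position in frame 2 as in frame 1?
the pink triangle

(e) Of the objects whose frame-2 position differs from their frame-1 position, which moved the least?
the pink cross

(moved 0.5)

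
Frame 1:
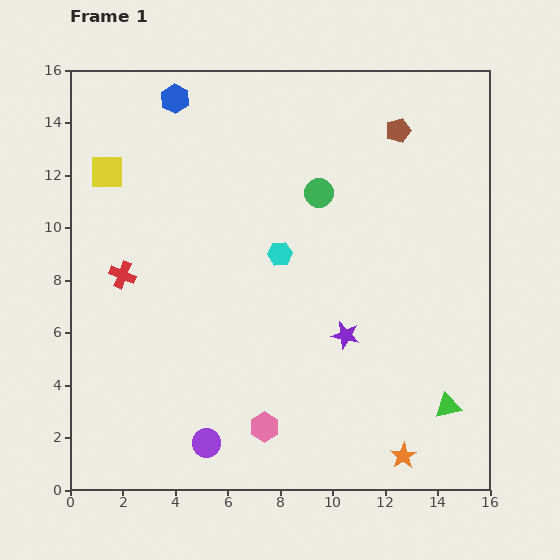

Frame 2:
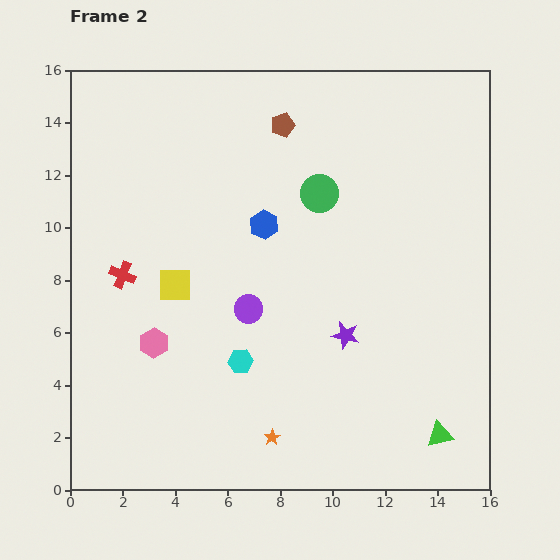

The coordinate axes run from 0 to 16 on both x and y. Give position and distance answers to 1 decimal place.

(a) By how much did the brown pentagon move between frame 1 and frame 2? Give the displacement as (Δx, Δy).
(-4.4, 0.2)

The brown pentagon was at (12.5, 13.7) in frame 1 and (8.1, 13.9) in frame 2.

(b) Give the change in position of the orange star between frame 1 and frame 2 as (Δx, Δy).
(-5.0, 0.7)

The orange star was at (12.7, 1.3) in frame 1 and (7.7, 2.0) in frame 2.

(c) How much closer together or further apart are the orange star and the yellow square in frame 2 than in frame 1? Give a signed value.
-8.7

Distance in frame 1: 15.6. Distance in frame 2: 6.9.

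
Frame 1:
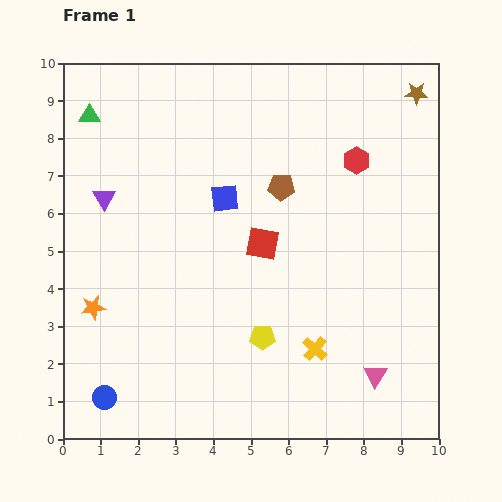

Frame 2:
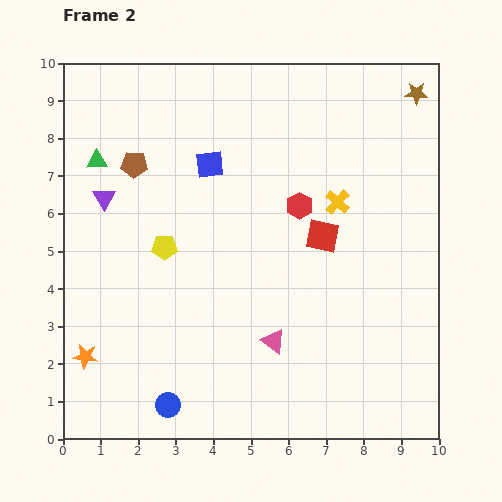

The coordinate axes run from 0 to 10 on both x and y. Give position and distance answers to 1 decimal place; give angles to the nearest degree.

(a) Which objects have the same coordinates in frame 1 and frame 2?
the purple triangle, the brown star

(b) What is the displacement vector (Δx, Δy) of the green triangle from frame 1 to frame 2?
(0.2, -1.2)

The green triangle was at (0.7, 8.6) in frame 1 and (0.9, 7.4) in frame 2.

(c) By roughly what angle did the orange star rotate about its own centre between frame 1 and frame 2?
17° clockwise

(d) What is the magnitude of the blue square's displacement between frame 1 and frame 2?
1.0

The blue square moved from (4.3, 6.4) to (3.9, 7.3), a distance of √(0.4² + 0.9²) ≈ 1.0.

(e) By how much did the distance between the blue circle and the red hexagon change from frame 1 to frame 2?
-2.8

Distance in frame 1: 9.2. Distance in frame 2: 6.4.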